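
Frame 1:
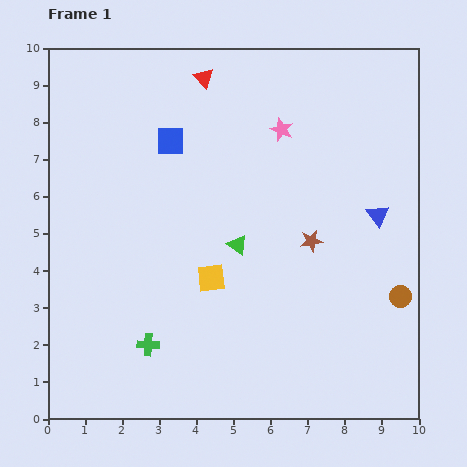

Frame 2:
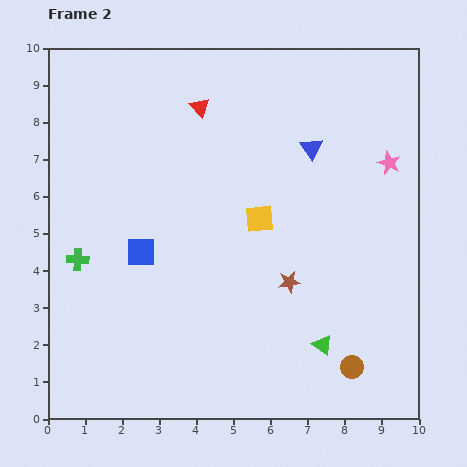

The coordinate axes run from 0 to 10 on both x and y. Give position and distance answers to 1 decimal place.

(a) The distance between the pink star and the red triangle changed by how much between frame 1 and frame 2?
+2.8

Distance in frame 1: 2.5. Distance in frame 2: 5.3.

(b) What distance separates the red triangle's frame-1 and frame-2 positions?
0.8

The red triangle moved from (4.2, 9.2) to (4.1, 8.4), a distance of √(0.1² + 0.8²) ≈ 0.8.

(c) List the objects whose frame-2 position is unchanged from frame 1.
none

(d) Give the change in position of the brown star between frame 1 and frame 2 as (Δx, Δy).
(-0.6, -1.1)

The brown star was at (7.1, 4.8) in frame 1 and (6.5, 3.7) in frame 2.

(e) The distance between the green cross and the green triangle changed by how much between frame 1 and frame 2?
+3.4

Distance in frame 1: 3.6. Distance in frame 2: 7.0.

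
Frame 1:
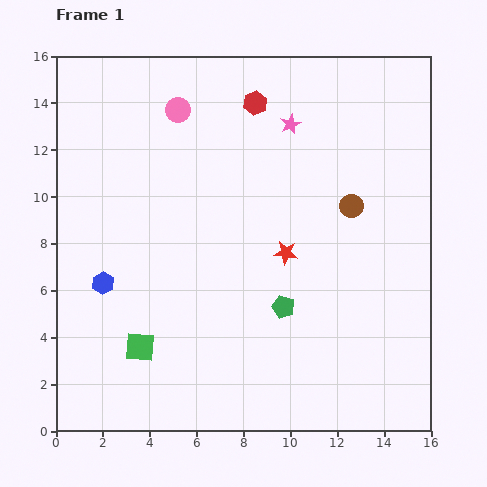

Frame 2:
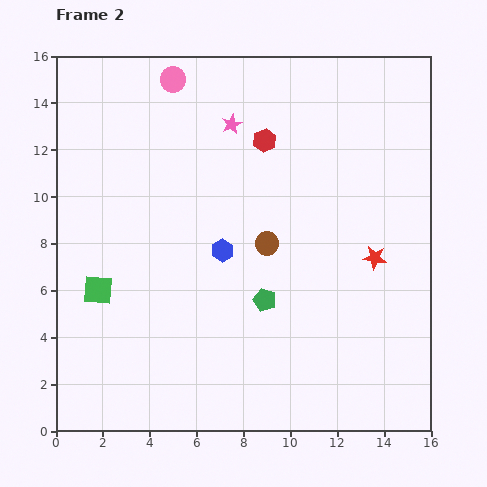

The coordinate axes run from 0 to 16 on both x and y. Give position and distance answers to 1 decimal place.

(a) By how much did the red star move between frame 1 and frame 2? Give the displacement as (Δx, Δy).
(3.8, -0.2)

The red star was at (9.8, 7.6) in frame 1 and (13.6, 7.4) in frame 2.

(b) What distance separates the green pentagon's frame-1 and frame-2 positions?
0.9

The green pentagon moved from (9.7, 5.3) to (8.9, 5.6), a distance of √(0.8² + 0.3²) ≈ 0.9.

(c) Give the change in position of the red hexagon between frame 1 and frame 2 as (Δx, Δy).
(0.4, -1.6)

The red hexagon was at (8.5, 14.0) in frame 1 and (8.9, 12.4) in frame 2.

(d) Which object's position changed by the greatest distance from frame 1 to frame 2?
the blue hexagon

(moved 5.3; next 3.9)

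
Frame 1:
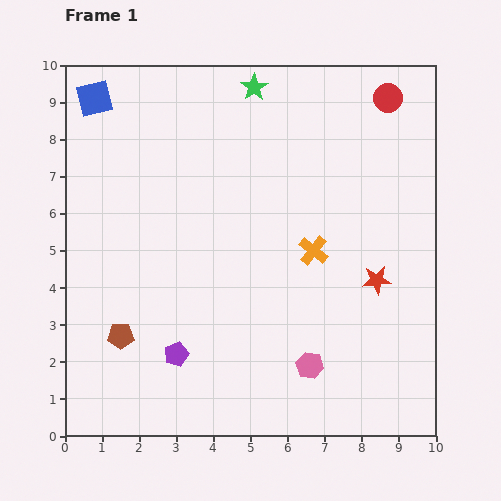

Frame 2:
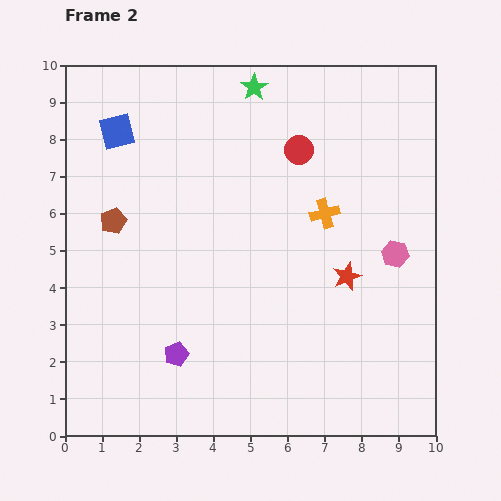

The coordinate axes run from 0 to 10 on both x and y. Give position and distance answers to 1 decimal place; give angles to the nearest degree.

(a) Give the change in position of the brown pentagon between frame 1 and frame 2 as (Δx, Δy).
(-0.2, 3.1)

The brown pentagon was at (1.5, 2.7) in frame 1 and (1.3, 5.8) in frame 2.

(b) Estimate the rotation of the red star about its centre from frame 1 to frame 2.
17° counter-clockwise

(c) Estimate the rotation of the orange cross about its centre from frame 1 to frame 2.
37° clockwise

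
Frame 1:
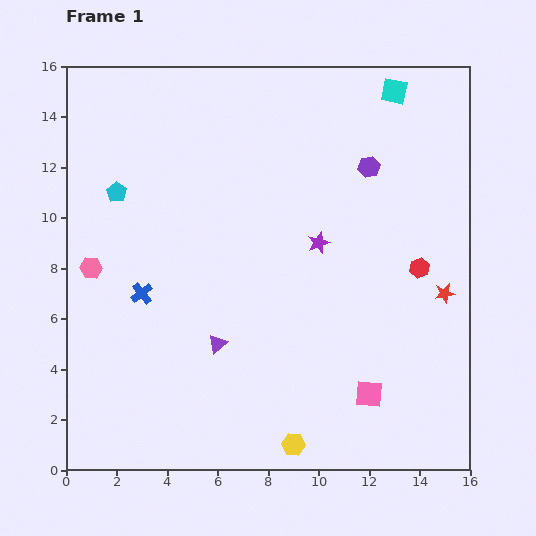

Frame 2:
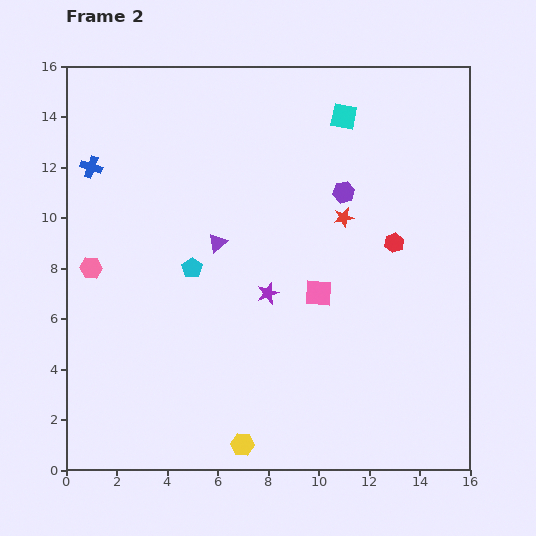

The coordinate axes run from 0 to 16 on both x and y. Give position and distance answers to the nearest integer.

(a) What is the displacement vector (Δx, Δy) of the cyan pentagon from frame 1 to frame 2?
(3, -3)

The cyan pentagon was at (2, 11) in frame 1 and (5, 8) in frame 2.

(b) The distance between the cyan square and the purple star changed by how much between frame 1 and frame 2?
+1

Distance in frame 1: 7. Distance in frame 2: 8.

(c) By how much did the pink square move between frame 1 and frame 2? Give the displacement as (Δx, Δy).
(-2, 4)

The pink square was at (12, 3) in frame 1 and (10, 7) in frame 2.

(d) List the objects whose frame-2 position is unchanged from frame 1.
the pink hexagon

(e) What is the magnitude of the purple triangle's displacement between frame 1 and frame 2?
4

The purple triangle moved from (6, 5) to (6, 9), a distance of √(0² + 4²) ≈ 4.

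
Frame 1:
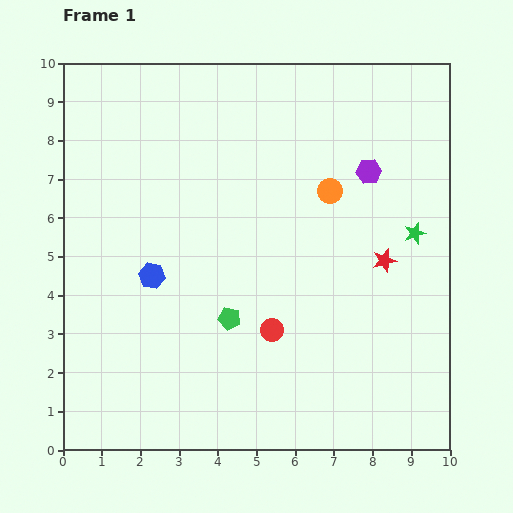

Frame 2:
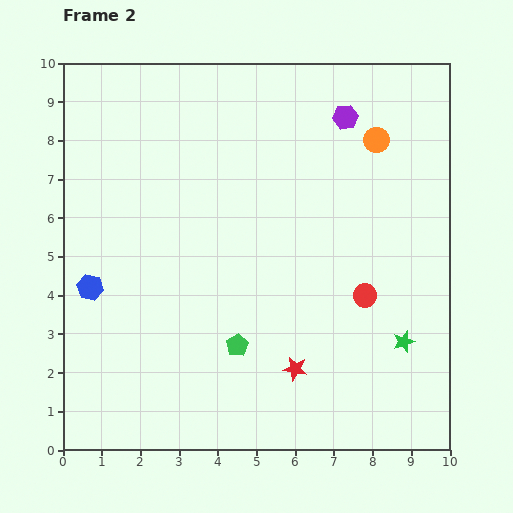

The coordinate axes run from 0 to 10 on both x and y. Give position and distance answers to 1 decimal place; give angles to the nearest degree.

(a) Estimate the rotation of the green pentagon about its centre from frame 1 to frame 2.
29° clockwise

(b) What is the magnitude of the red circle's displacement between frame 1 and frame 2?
2.6

The red circle moved from (5.4, 3.1) to (7.8, 4.0), a distance of √(2.4² + 0.9²) ≈ 2.6.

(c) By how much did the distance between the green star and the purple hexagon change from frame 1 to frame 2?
+4.0

Distance in frame 1: 2.0. Distance in frame 2: 6.0.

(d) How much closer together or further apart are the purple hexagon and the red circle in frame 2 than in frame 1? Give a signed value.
-0.2

Distance in frame 1: 4.8. Distance in frame 2: 4.6.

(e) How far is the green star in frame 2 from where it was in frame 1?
2.8

The green star moved from (9.1, 5.6) to (8.8, 2.8), a distance of √(0.3² + 2.8²) ≈ 2.8.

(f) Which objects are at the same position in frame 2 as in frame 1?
none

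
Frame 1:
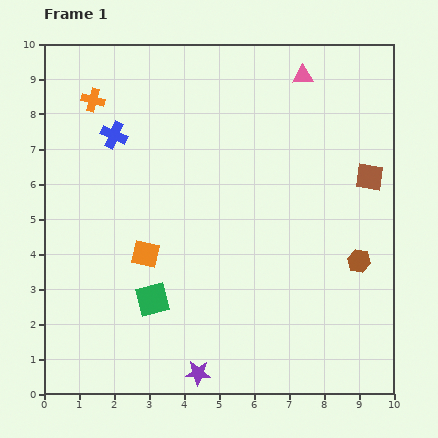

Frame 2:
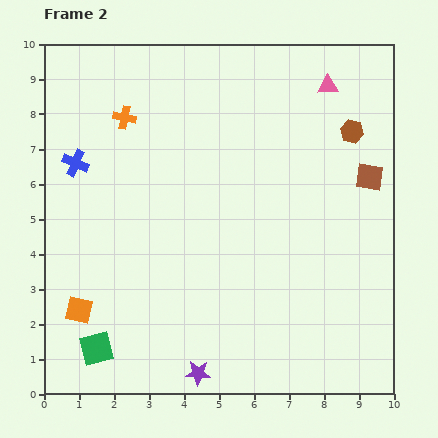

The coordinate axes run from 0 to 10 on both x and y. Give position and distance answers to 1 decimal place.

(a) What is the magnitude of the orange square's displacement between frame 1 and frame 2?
2.5

The orange square moved from (2.9, 4.0) to (1.0, 2.4), a distance of √(1.9² + 1.6²) ≈ 2.5.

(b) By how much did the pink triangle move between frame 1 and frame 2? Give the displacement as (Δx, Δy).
(0.7, -0.3)

The pink triangle was at (7.4, 9.1) in frame 1 and (8.1, 8.8) in frame 2.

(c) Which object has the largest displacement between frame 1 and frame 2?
the brown hexagon

(moved 3.7; next 2.5)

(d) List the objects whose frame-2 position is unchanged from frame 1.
the brown square, the purple star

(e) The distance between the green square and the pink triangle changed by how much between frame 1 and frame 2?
+2.3

Distance in frame 1: 7.7. Distance in frame 2: 10.0.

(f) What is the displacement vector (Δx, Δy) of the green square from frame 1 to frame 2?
(-1.6, -1.4)

The green square was at (3.1, 2.7) in frame 1 and (1.5, 1.3) in frame 2.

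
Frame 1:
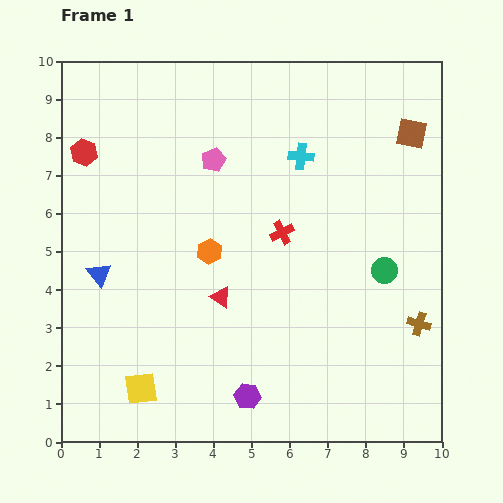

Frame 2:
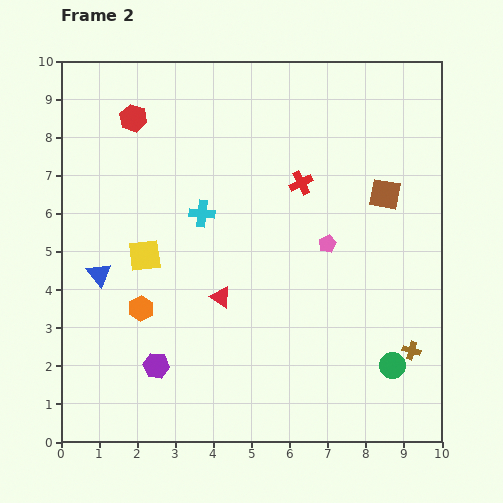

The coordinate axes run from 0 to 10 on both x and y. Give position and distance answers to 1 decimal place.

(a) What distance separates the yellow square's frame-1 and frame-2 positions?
3.5

The yellow square moved from (2.1, 1.4) to (2.2, 4.9), a distance of √(0.1² + 3.5²) ≈ 3.5.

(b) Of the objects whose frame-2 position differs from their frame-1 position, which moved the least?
the brown cross

(moved 0.7)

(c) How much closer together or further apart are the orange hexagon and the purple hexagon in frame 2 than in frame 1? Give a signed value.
-2.3

Distance in frame 1: 3.9. Distance in frame 2: 1.6.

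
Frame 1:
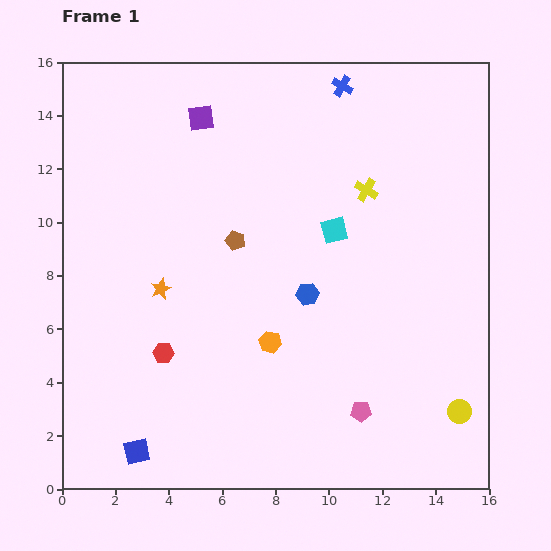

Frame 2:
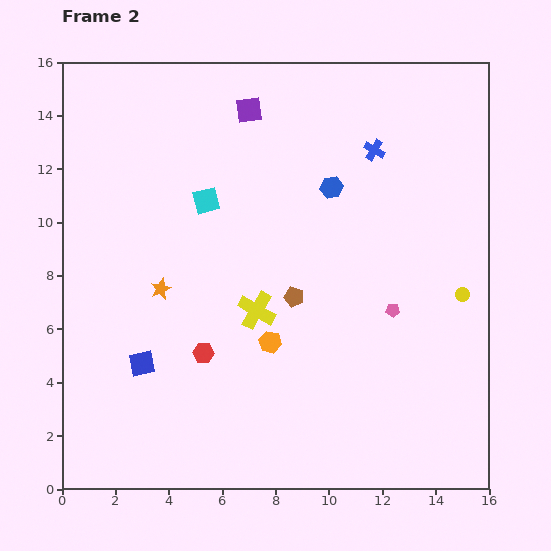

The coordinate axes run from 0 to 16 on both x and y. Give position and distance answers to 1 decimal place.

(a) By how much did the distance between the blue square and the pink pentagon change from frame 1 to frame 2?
+1.1

Distance in frame 1: 8.5. Distance in frame 2: 9.6.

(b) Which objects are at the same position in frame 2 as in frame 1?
the orange hexagon, the orange star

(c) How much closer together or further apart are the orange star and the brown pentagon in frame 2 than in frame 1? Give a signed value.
+1.7

Distance in frame 1: 3.3. Distance in frame 2: 5.0.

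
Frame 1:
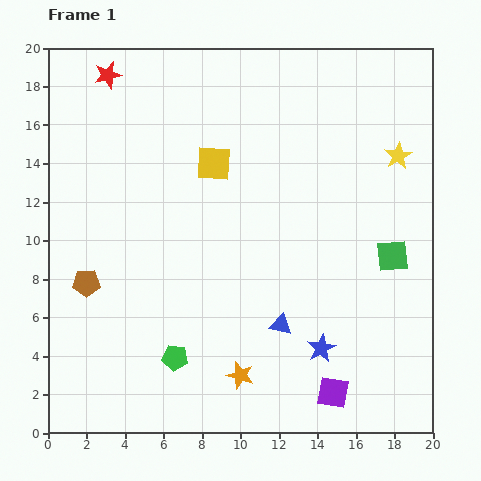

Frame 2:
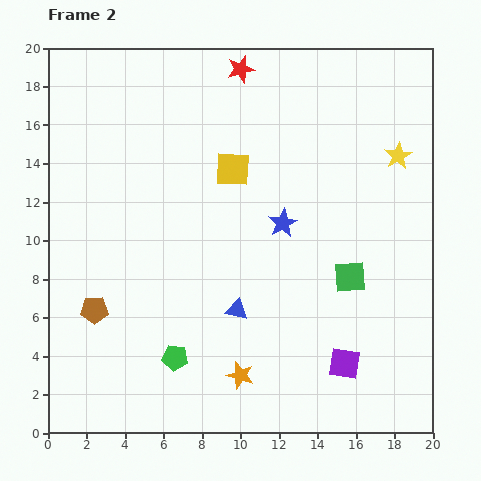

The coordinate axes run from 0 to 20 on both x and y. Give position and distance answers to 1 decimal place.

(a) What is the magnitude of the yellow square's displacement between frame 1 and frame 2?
1.0

The yellow square moved from (8.6, 14.0) to (9.6, 13.7), a distance of √(1.0² + 0.3²) ≈ 1.0.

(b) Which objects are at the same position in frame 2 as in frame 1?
the orange star, the yellow star, the green pentagon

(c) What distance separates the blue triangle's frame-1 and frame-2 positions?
2.4

The blue triangle moved from (12.1, 5.6) to (9.8, 6.4), a distance of √(2.3² + 0.8²) ≈ 2.4.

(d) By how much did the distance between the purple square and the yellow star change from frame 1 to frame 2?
-1.6

Distance in frame 1: 12.8. Distance in frame 2: 11.2.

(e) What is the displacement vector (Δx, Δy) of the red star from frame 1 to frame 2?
(6.9, 0.3)

The red star was at (3.1, 18.6) in frame 1 and (10.0, 18.9) in frame 2.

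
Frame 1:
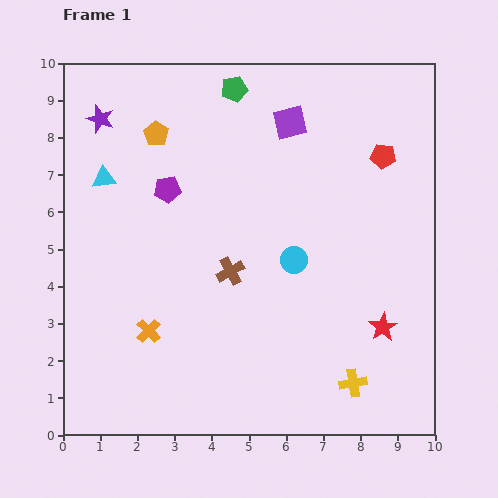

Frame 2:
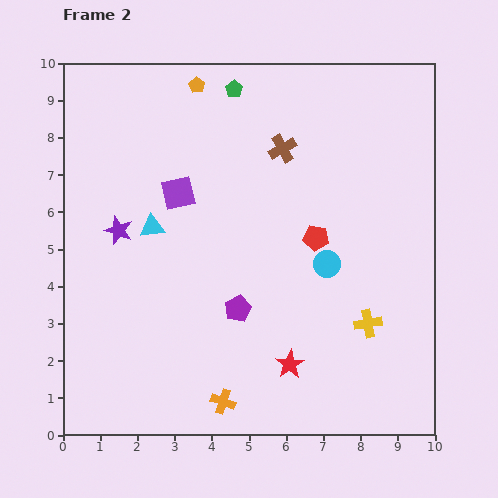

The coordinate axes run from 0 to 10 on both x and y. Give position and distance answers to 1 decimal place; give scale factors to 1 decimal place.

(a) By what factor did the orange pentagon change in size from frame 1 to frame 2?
0.6×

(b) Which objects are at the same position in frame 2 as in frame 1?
the green pentagon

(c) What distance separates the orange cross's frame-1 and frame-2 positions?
2.8

The orange cross moved from (2.3, 2.8) to (4.3, 0.9), a distance of √(2.0² + 1.9²) ≈ 2.8.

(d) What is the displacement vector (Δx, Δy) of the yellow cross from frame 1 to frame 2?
(0.4, 1.6)

The yellow cross was at (7.8, 1.4) in frame 1 and (8.2, 3.0) in frame 2.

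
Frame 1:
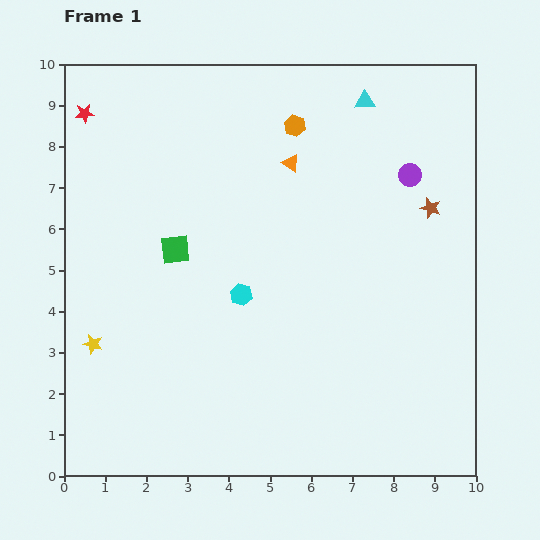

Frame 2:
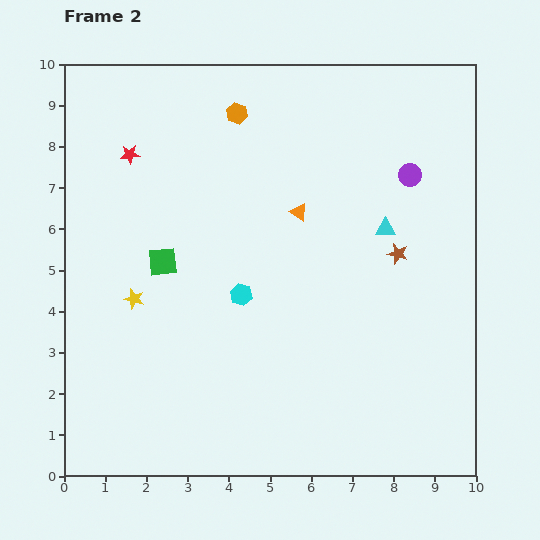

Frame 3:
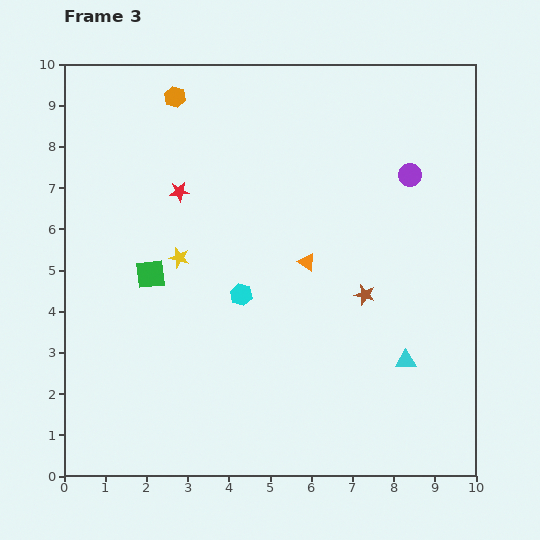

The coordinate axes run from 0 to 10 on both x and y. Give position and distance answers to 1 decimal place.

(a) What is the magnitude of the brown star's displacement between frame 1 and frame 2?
1.4

The brown star moved from (8.9, 6.5) to (8.1, 5.4), a distance of √(0.8² + 1.1²) ≈ 1.4.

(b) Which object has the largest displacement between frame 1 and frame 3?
the cyan triangle

(moved 6.4; next 3.0)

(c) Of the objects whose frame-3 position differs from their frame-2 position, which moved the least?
the green square

(moved 0.4)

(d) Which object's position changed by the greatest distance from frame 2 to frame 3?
the cyan triangle

(moved 3.2; next 1.6)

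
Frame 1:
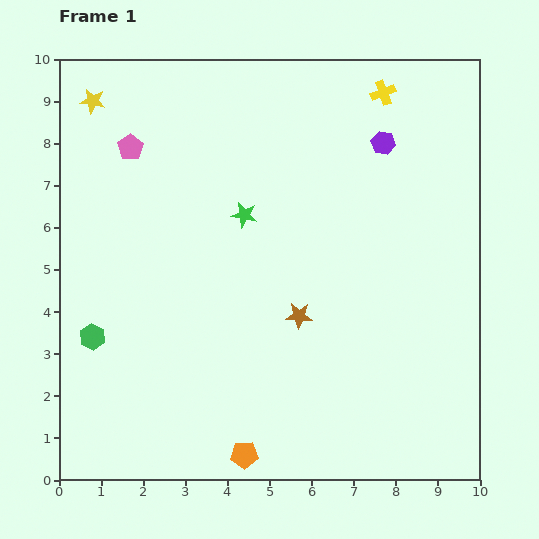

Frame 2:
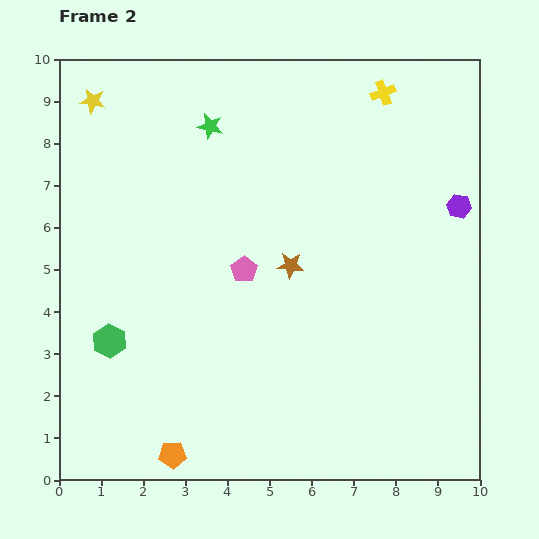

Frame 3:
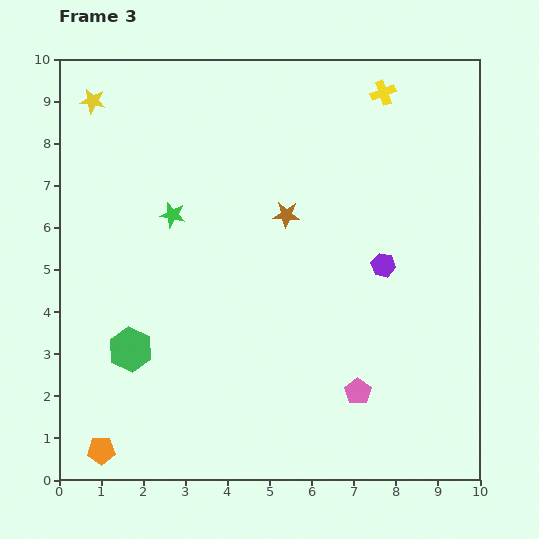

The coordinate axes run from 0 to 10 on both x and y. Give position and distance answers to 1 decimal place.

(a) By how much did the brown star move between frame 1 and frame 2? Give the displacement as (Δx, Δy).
(-0.2, 1.2)

The brown star was at (5.7, 3.9) in frame 1 and (5.5, 5.1) in frame 2.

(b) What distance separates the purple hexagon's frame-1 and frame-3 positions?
2.9

The purple hexagon moved from (7.7, 8.0) to (7.7, 5.1), a distance of √(0.0² + 2.9²) ≈ 2.9.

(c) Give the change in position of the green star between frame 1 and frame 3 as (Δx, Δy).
(-1.7, 0.0)

The green star was at (4.4, 6.3) in frame 1 and (2.7, 6.3) in frame 3.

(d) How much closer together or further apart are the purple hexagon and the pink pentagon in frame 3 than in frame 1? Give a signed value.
-2.9

Distance in frame 1: 6.0. Distance in frame 3: 3.1.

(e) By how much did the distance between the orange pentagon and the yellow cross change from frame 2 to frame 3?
+0.9

Distance in frame 2: 9.9. Distance in frame 3: 10.8.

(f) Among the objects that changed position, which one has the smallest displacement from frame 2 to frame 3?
the green hexagon

(moved 0.5)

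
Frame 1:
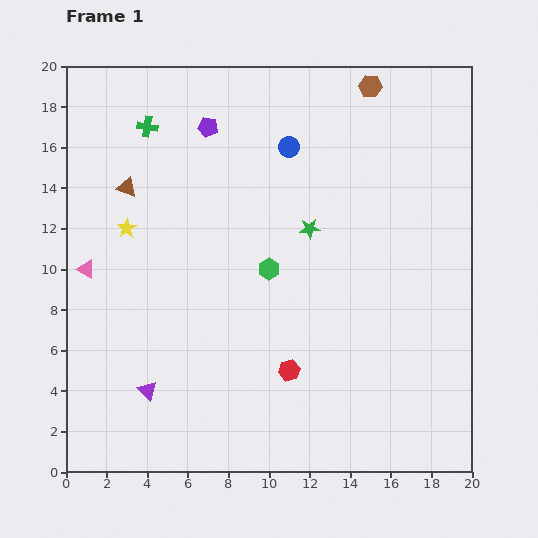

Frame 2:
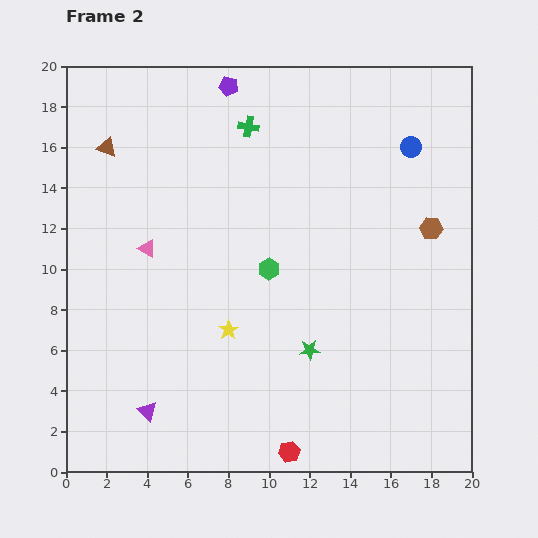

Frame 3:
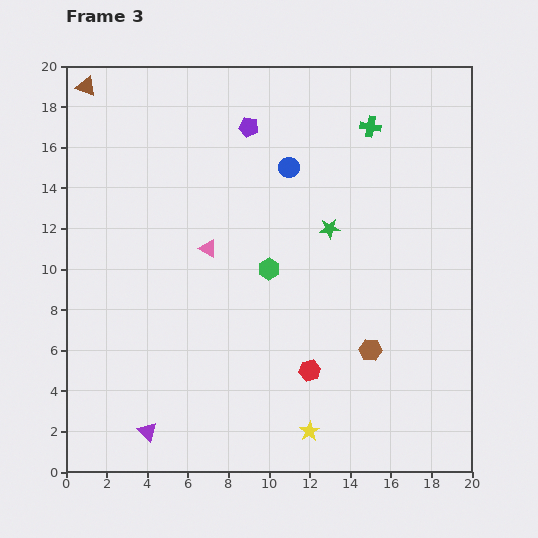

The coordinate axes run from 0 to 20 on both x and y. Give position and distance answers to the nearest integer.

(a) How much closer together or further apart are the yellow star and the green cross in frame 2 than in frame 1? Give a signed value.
+5

Distance in frame 1: 5. Distance in frame 2: 10.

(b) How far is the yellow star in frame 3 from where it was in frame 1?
13

The yellow star moved from (3, 12) to (12, 2), a distance of √(9² + 10²) ≈ 13.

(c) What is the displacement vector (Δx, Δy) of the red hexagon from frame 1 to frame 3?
(1, 0)

The red hexagon was at (11, 5) in frame 1 and (12, 5) in frame 3.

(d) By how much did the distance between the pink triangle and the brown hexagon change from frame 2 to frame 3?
-5

Distance in frame 2: 14. Distance in frame 3: 9.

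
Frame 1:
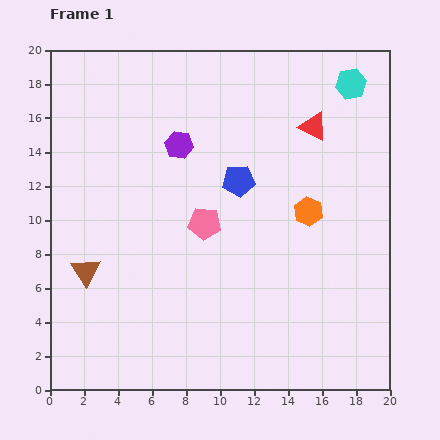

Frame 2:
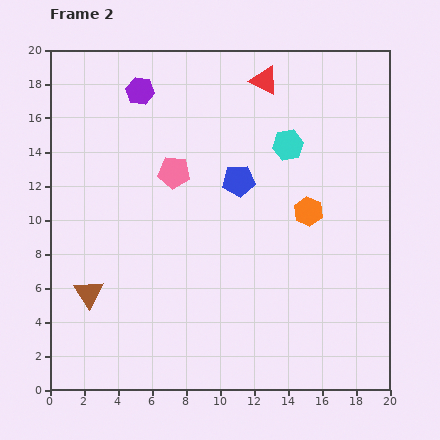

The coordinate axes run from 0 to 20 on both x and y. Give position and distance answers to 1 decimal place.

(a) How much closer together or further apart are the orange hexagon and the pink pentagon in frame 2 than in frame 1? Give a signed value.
+2.1

Distance in frame 1: 6.1. Distance in frame 2: 8.2.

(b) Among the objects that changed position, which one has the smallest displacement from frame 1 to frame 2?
the brown triangle

(moved 1.3)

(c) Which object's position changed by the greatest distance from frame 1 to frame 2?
the cyan hexagon

(moved 5.2; next 4.0)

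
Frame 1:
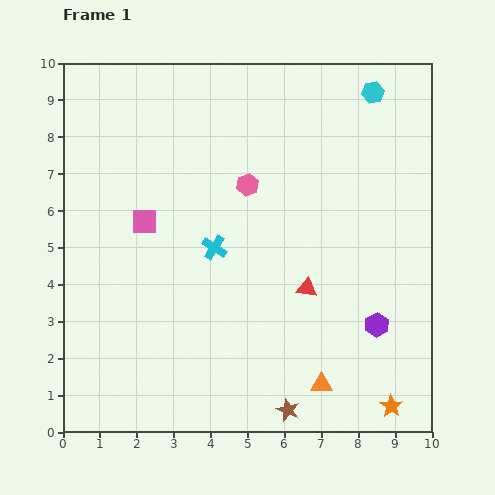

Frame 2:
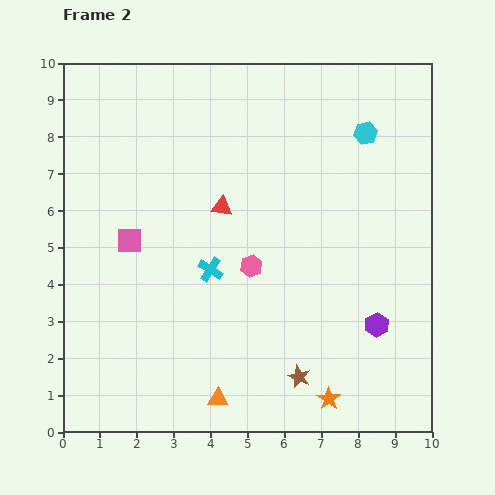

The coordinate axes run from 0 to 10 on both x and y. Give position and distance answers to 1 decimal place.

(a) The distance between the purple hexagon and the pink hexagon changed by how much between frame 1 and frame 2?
-1.4

Distance in frame 1: 5.2. Distance in frame 2: 3.8.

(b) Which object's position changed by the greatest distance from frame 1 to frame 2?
the red triangle

(moved 3.2; next 2.8)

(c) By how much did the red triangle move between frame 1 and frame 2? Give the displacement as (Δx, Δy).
(-2.3, 2.2)

The red triangle was at (6.6, 3.9) in frame 1 and (4.3, 6.1) in frame 2.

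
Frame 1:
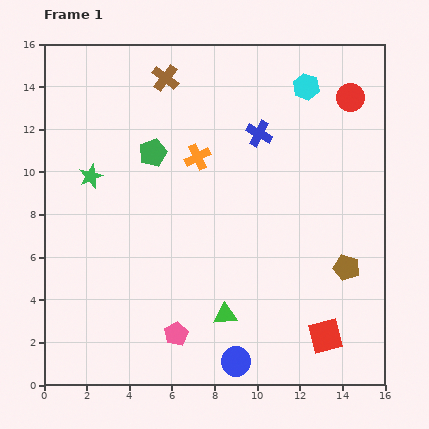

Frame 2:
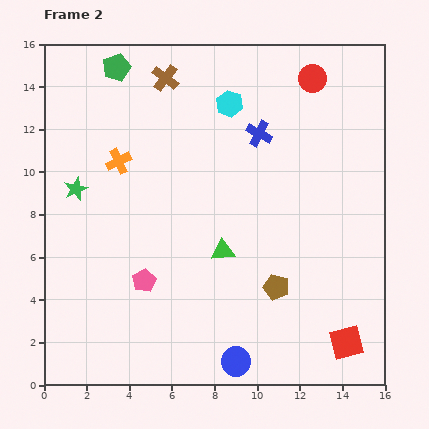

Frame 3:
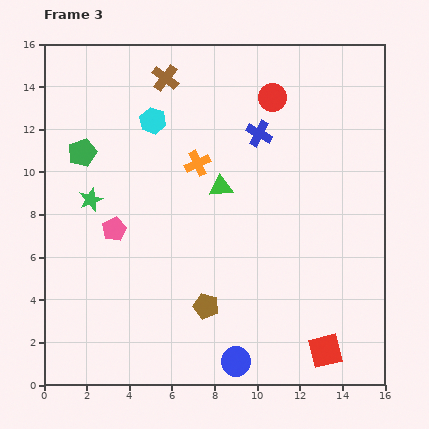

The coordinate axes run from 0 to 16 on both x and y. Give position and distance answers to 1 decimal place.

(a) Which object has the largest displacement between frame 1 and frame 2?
the green pentagon

(moved 4.3; next 3.7)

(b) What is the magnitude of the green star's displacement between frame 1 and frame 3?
1.1

The green star moved from (2.2, 9.8) to (2.2, 8.7), a distance of √(0.0² + 1.1²) ≈ 1.1.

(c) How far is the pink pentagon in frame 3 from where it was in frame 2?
2.8

The pink pentagon moved from (4.7, 4.9) to (3.3, 7.3), a distance of √(1.4² + 2.4²) ≈ 2.8.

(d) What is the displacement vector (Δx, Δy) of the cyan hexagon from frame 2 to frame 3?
(-3.6, -0.8)

The cyan hexagon was at (8.7, 13.2) in frame 2 and (5.1, 12.4) in frame 3.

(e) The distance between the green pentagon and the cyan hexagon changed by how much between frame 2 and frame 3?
-2.0

Distance in frame 2: 5.6. Distance in frame 3: 3.6.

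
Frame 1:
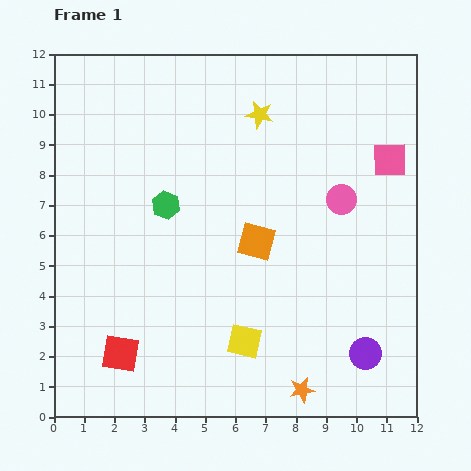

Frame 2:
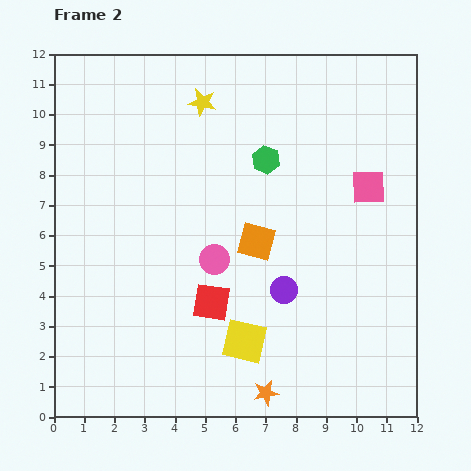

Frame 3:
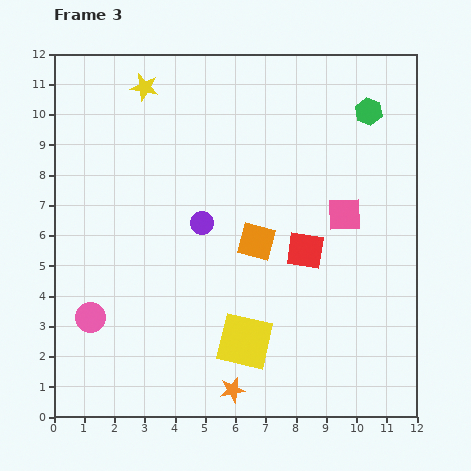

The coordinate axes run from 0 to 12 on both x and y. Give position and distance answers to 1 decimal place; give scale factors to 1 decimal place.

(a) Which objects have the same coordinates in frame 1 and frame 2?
the yellow square, the orange square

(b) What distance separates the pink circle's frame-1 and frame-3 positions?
9.2

The pink circle moved from (9.5, 7.2) to (1.2, 3.3), a distance of √(8.3² + 3.9²) ≈ 9.2.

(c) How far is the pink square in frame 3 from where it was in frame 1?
2.3

The pink square moved from (11.1, 8.5) to (9.6, 6.7), a distance of √(1.5² + 1.8²) ≈ 2.3.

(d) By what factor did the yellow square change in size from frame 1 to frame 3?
1.6×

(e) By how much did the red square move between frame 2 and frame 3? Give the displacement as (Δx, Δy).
(3.1, 1.7)

The red square was at (5.2, 3.8) in frame 2 and (8.3, 5.5) in frame 3.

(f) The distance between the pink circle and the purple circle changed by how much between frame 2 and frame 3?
+2.3

Distance in frame 2: 2.5. Distance in frame 3: 4.8.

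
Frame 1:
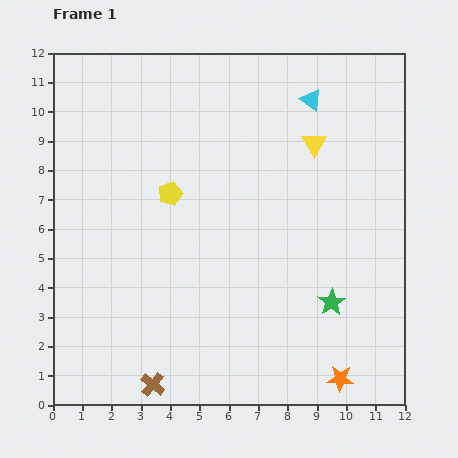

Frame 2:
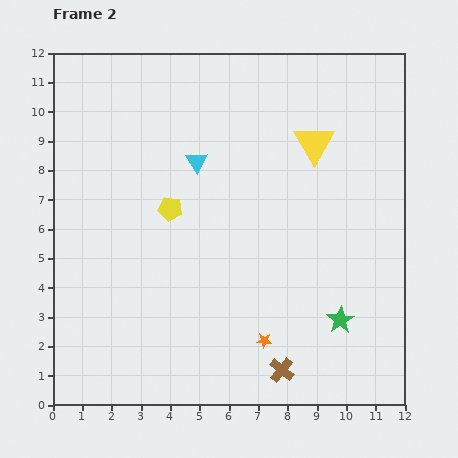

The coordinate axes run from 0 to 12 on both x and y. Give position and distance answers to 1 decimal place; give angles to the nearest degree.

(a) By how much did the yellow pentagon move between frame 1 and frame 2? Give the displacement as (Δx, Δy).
(0.0, -0.5)

The yellow pentagon was at (4.0, 7.2) in frame 1 and (4.0, 6.7) in frame 2.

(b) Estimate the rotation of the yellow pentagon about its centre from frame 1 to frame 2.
29° clockwise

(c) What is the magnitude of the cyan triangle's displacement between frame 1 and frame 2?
4.4

The cyan triangle moved from (8.8, 10.4) to (4.9, 8.3), a distance of √(3.9² + 2.1²) ≈ 4.4.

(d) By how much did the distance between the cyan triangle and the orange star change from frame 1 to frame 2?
-3.1

Distance in frame 1: 9.6. Distance in frame 2: 6.5.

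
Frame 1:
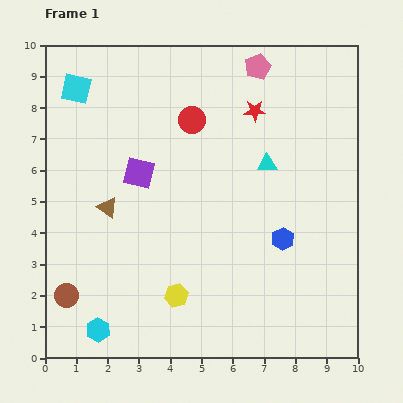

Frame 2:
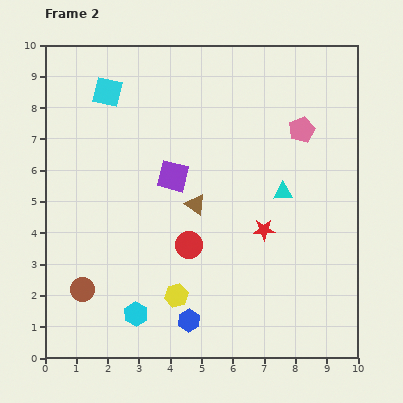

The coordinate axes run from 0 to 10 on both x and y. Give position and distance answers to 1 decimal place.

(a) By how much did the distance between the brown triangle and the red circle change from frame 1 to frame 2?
-2.6

Distance in frame 1: 3.9. Distance in frame 2: 1.3.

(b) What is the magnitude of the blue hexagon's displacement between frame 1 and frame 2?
4.0

The blue hexagon moved from (7.6, 3.8) to (4.6, 1.2), a distance of √(3.0² + 2.6²) ≈ 4.0.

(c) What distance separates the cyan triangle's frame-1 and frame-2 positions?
1.0

The cyan triangle moved from (7.1, 6.2) to (7.6, 5.3), a distance of √(0.5² + 0.9²) ≈ 1.0.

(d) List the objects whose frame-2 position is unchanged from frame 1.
the yellow hexagon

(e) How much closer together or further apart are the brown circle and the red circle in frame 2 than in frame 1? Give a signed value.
-3.2

Distance in frame 1: 6.9. Distance in frame 2: 3.7.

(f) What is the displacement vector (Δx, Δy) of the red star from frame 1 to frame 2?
(0.3, -3.8)

The red star was at (6.7, 7.9) in frame 1 and (7.0, 4.1) in frame 2.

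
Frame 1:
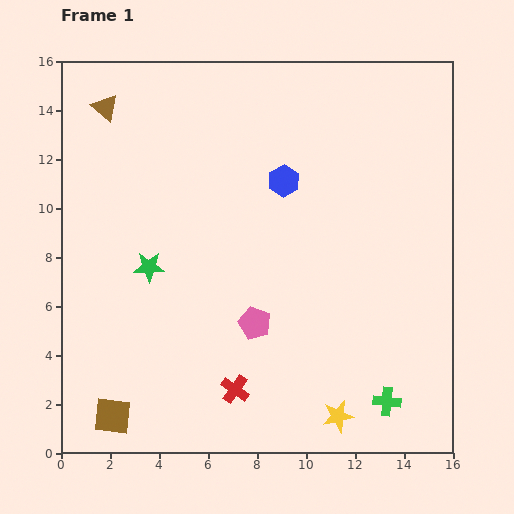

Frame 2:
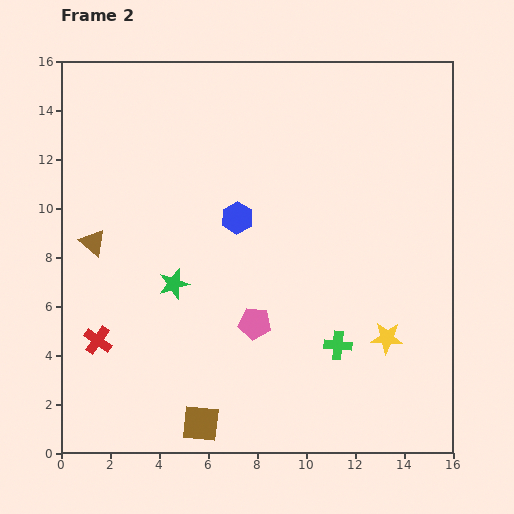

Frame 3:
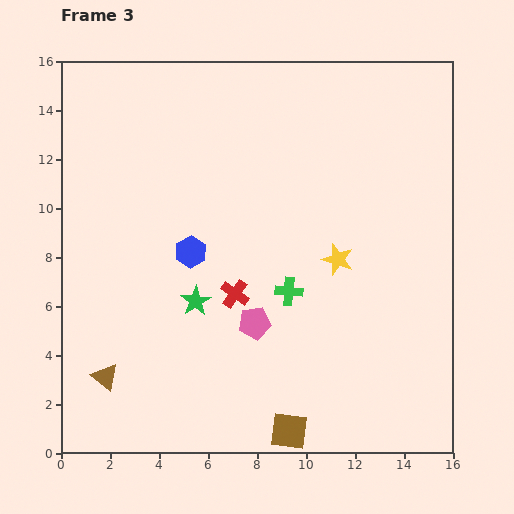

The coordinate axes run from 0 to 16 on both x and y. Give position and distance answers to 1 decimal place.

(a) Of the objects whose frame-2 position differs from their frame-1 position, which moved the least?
the green star

(moved 1.2)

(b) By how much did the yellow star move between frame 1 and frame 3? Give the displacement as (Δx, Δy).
(0.0, 6.4)

The yellow star was at (11.3, 1.5) in frame 1 and (11.3, 7.9) in frame 3.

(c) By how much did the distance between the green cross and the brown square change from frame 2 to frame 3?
-0.7

Distance in frame 2: 6.4. Distance in frame 3: 5.7.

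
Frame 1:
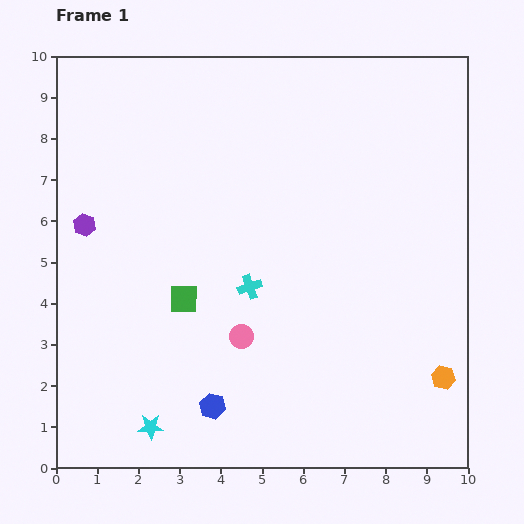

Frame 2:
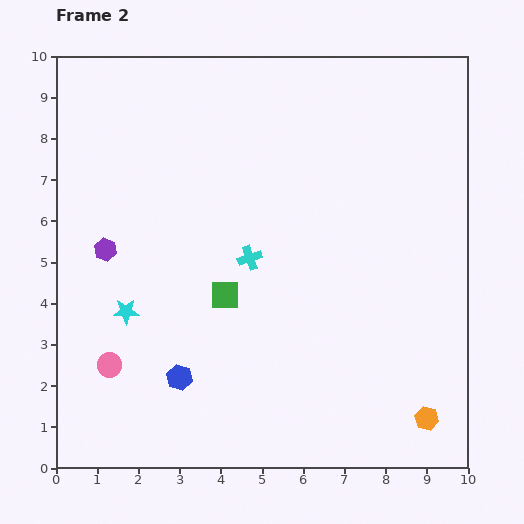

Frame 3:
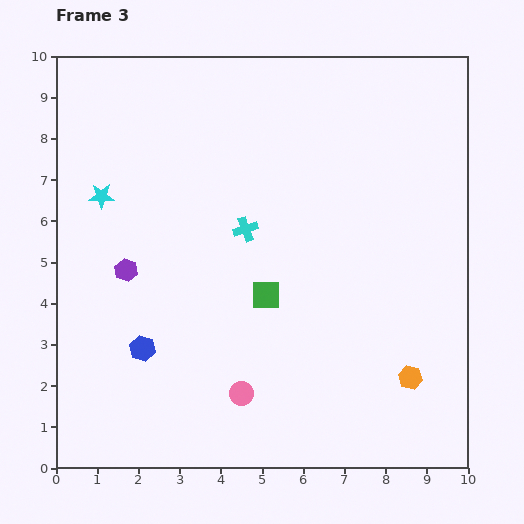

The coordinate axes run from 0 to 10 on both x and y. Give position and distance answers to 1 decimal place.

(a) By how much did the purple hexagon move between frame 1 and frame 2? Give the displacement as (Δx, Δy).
(0.5, -0.6)

The purple hexagon was at (0.7, 5.9) in frame 1 and (1.2, 5.3) in frame 2.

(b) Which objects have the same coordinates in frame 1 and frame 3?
none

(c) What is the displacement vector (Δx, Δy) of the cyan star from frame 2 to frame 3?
(-0.6, 2.8)

The cyan star was at (1.7, 3.8) in frame 2 and (1.1, 6.6) in frame 3.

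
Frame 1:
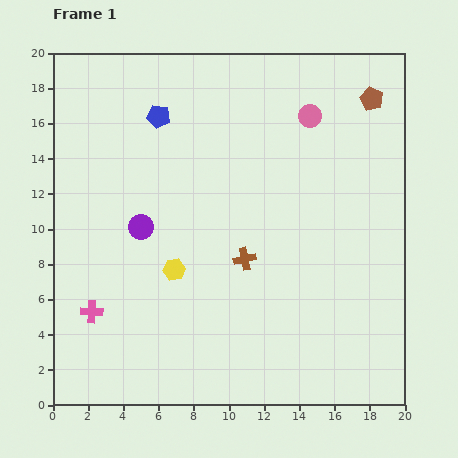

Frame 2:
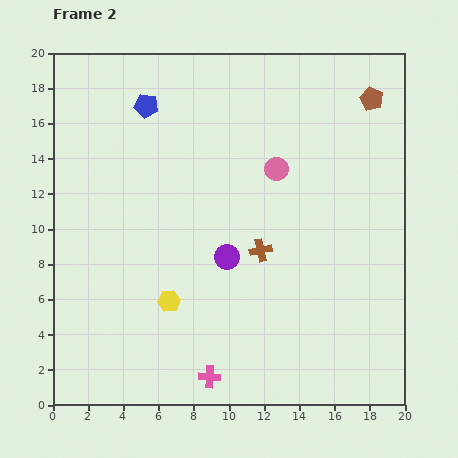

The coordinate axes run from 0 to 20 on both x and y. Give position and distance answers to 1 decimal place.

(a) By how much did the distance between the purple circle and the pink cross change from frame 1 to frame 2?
+1.3

Distance in frame 1: 5.6. Distance in frame 2: 6.9.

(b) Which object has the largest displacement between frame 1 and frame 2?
the pink cross

(moved 7.7; next 5.2)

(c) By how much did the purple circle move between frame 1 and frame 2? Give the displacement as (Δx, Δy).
(4.9, -1.7)

The purple circle was at (5.0, 10.1) in frame 1 and (9.9, 8.4) in frame 2.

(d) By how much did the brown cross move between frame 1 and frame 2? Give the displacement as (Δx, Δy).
(0.9, 0.5)

The brown cross was at (10.9, 8.3) in frame 1 and (11.8, 8.8) in frame 2.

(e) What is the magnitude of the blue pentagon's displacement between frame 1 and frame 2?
0.9

The blue pentagon moved from (6.0, 16.4) to (5.3, 17.0), a distance of √(0.7² + 0.6²) ≈ 0.9.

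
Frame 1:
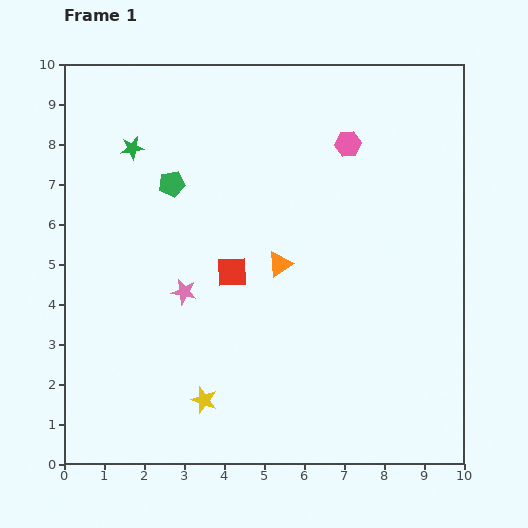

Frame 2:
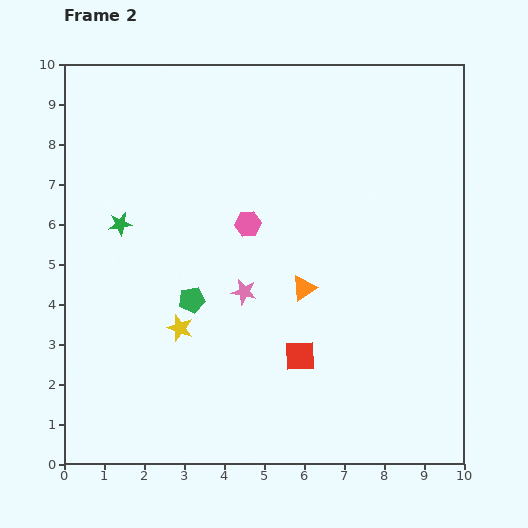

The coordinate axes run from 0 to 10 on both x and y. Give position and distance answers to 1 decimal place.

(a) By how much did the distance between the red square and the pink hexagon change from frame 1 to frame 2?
-0.8

Distance in frame 1: 4.3. Distance in frame 2: 3.5.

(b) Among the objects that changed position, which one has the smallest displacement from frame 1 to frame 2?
the orange triangle

(moved 0.8)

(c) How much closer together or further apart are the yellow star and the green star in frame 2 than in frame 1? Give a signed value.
-3.6

Distance in frame 1: 6.6. Distance in frame 2: 3.0.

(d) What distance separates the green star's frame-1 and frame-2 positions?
1.9

The green star moved from (1.7, 7.9) to (1.4, 6.0), a distance of √(0.3² + 1.9²) ≈ 1.9.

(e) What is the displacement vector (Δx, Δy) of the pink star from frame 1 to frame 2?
(1.5, 0.0)

The pink star was at (3.0, 4.3) in frame 1 and (4.5, 4.3) in frame 2.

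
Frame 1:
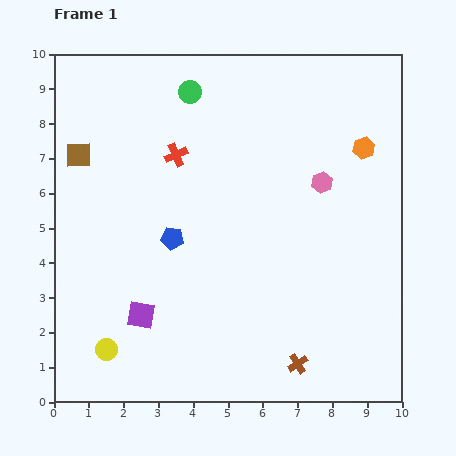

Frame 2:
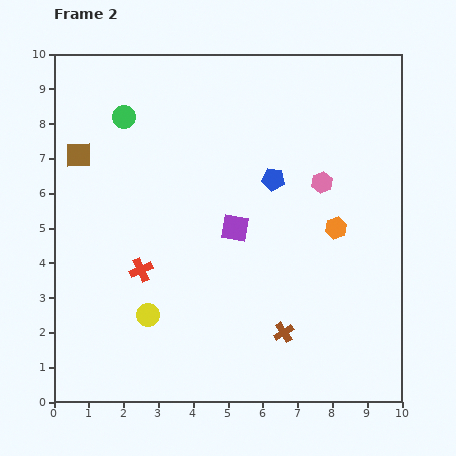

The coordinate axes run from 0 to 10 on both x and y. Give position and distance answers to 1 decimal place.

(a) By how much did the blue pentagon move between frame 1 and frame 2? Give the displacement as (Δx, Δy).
(2.9, 1.7)

The blue pentagon was at (3.4, 4.7) in frame 1 and (6.3, 6.4) in frame 2.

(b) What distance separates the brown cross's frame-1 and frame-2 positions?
1.0

The brown cross moved from (7.0, 1.1) to (6.6, 2.0), a distance of √(0.4² + 0.9²) ≈ 1.0.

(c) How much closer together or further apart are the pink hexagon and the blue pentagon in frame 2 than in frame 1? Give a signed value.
-3.2

Distance in frame 1: 4.6. Distance in frame 2: 1.4.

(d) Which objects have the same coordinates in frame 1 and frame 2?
the brown square, the pink hexagon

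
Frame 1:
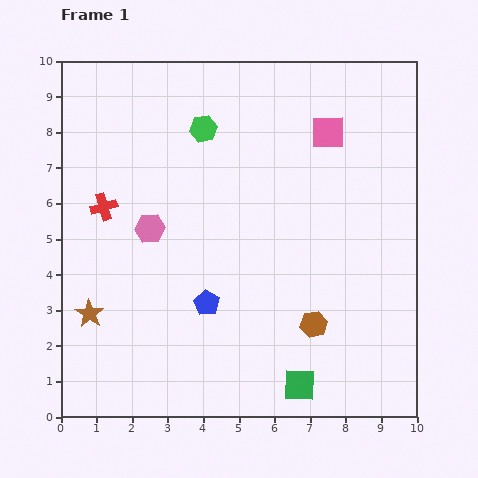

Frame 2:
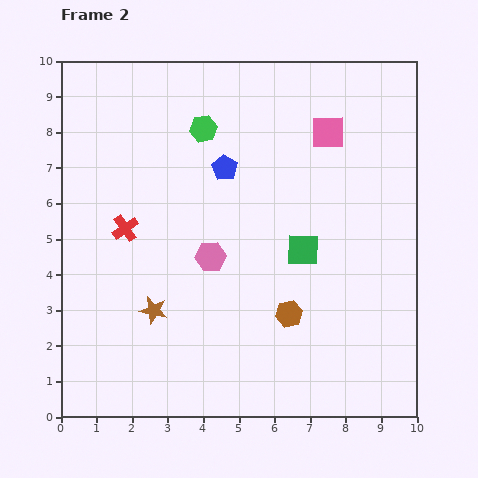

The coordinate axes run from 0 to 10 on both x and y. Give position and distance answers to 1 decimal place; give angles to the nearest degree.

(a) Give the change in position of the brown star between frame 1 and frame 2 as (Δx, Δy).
(1.8, 0.1)

The brown star was at (0.8, 2.9) in frame 1 and (2.6, 3.0) in frame 2.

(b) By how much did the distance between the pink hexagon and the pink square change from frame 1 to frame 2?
-0.9

Distance in frame 1: 5.7. Distance in frame 2: 4.8.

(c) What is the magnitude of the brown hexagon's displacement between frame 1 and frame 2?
0.8

The brown hexagon moved from (7.1, 2.6) to (6.4, 2.9), a distance of √(0.7² + 0.3²) ≈ 0.8.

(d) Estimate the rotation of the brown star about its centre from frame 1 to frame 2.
21° counter-clockwise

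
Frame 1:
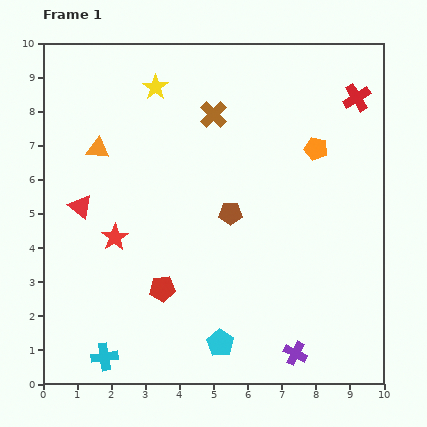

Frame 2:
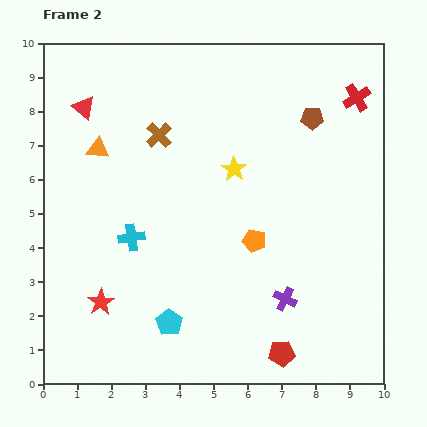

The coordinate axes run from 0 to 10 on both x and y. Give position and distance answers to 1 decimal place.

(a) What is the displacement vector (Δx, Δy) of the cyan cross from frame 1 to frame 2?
(0.8, 3.5)

The cyan cross was at (1.8, 0.8) in frame 1 and (2.6, 4.3) in frame 2.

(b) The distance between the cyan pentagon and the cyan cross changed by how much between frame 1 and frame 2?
-0.7

Distance in frame 1: 3.4. Distance in frame 2: 2.7.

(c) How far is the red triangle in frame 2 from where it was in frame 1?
2.9

The red triangle moved from (1.1, 5.2) to (1.2, 8.1), a distance of √(0.1² + 2.9²) ≈ 2.9.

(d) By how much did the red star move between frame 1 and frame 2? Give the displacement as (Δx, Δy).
(-0.4, -1.9)

The red star was at (2.1, 4.3) in frame 1 and (1.7, 2.4) in frame 2.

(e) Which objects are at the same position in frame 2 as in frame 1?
the orange triangle, the red cross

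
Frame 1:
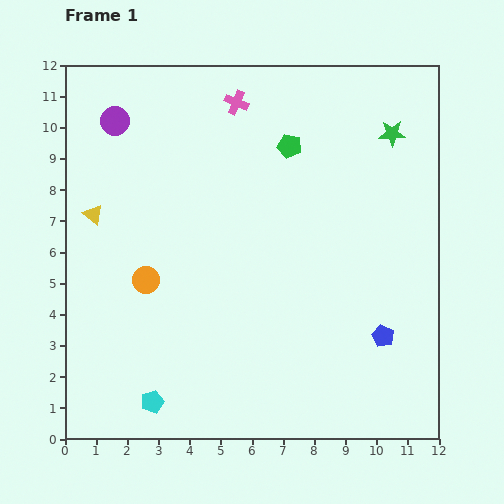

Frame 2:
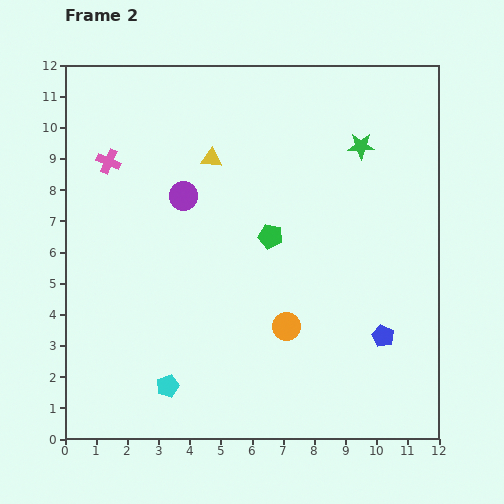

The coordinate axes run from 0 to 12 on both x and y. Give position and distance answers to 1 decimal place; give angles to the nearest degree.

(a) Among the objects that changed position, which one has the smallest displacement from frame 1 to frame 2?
the cyan pentagon

(moved 0.7)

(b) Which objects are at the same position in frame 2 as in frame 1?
the blue pentagon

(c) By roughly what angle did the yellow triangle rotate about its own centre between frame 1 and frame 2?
35° counter-clockwise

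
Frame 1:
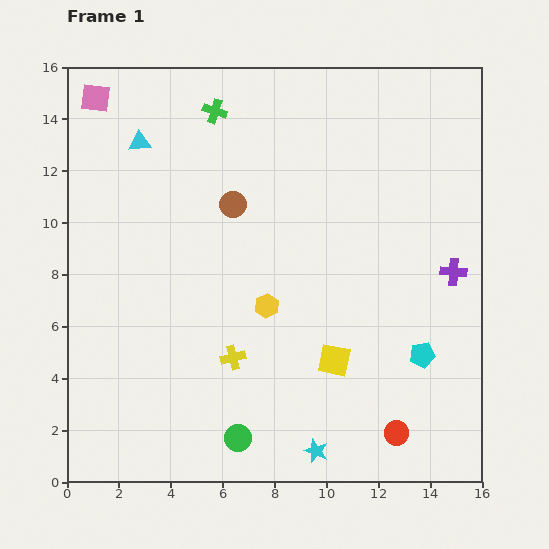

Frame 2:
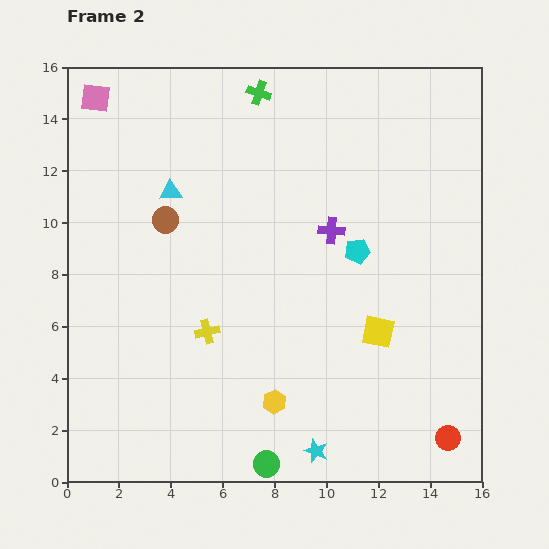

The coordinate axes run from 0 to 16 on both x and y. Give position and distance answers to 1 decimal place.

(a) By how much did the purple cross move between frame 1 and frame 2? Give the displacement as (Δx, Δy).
(-4.7, 1.6)

The purple cross was at (14.9, 8.1) in frame 1 and (10.2, 9.7) in frame 2.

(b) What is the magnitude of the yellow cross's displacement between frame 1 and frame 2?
1.4

The yellow cross moved from (6.4, 4.8) to (5.4, 5.8), a distance of √(1.0² + 1.0²) ≈ 1.4.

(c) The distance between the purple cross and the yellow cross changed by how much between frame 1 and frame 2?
-2.9

Distance in frame 1: 9.1. Distance in frame 2: 6.2.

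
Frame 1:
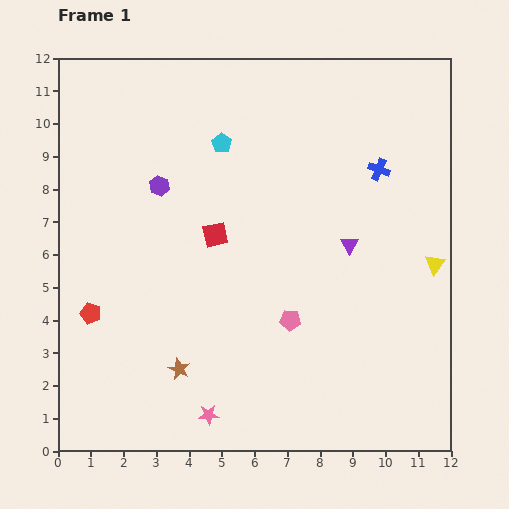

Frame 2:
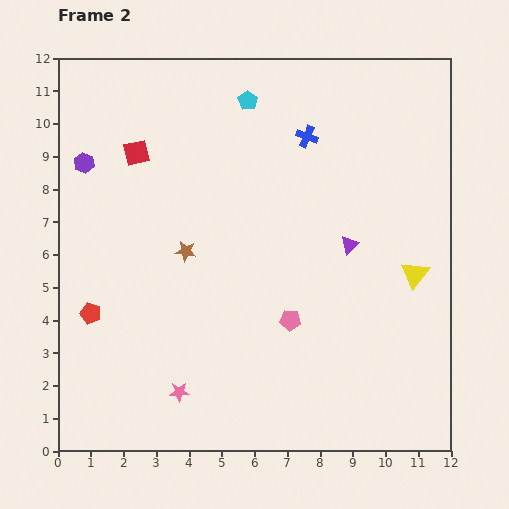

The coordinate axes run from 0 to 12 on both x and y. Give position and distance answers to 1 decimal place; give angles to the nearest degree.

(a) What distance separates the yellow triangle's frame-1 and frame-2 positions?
0.7

The yellow triangle moved from (11.5, 5.7) to (10.9, 5.4), a distance of √(0.6² + 0.3²) ≈ 0.7.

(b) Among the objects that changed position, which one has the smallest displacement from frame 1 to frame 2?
the yellow triangle

(moved 0.7)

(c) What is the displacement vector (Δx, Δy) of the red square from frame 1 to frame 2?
(-2.4, 2.5)

The red square was at (4.8, 6.6) in frame 1 and (2.4, 9.1) in frame 2.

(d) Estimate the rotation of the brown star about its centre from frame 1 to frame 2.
16° counter-clockwise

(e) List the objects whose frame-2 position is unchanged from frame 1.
the purple triangle, the red pentagon, the pink pentagon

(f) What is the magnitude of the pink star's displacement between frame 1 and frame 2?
1.1

The pink star moved from (4.6, 1.1) to (3.7, 1.8), a distance of √(0.9² + 0.7²) ≈ 1.1.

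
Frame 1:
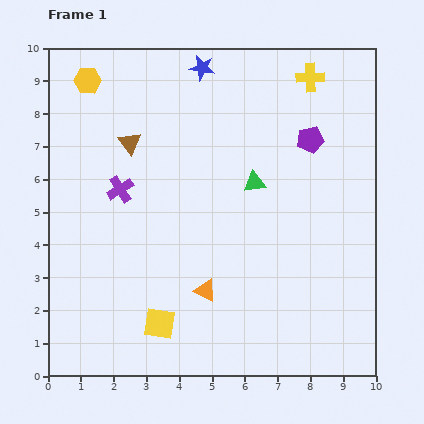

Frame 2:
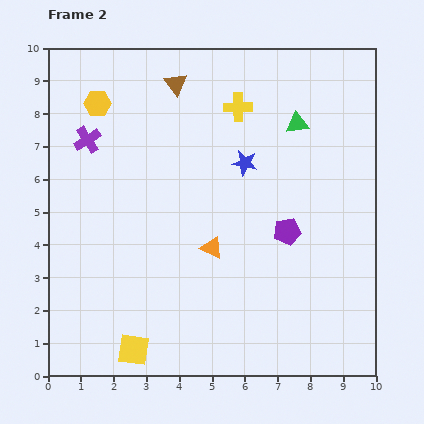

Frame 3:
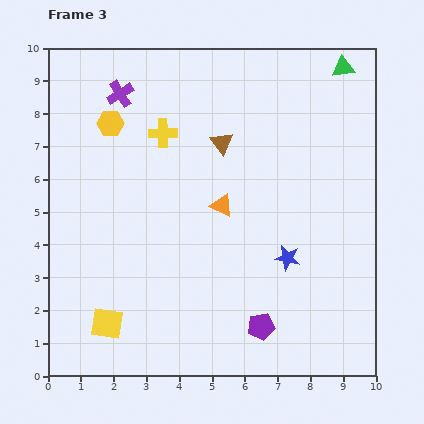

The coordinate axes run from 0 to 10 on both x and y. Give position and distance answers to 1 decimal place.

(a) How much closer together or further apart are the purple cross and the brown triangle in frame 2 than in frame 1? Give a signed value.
+1.8

Distance in frame 1: 1.4. Distance in frame 2: 3.2.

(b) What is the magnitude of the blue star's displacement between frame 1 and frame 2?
3.2

The blue star moved from (4.7, 9.4) to (6.0, 6.5), a distance of √(1.3² + 2.9²) ≈ 3.2.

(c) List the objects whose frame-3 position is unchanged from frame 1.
none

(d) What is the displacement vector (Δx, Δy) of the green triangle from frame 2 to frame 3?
(1.4, 1.7)

The green triangle was at (7.6, 7.7) in frame 2 and (9.0, 9.4) in frame 3.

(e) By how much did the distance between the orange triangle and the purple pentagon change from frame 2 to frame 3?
+1.5

Distance in frame 2: 2.4. Distance in frame 3: 3.9.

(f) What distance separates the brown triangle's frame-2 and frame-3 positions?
2.3

The brown triangle moved from (3.9, 8.9) to (5.3, 7.1), a distance of √(1.4² + 1.8²) ≈ 2.3.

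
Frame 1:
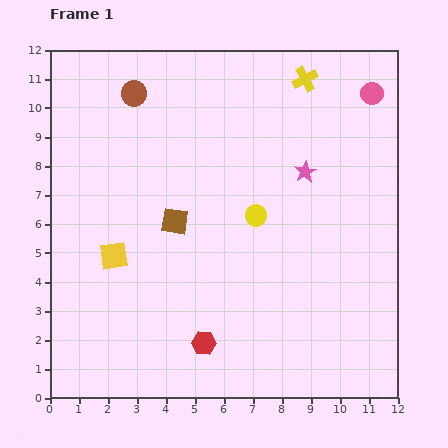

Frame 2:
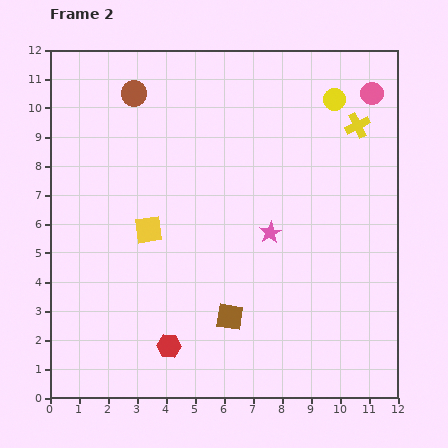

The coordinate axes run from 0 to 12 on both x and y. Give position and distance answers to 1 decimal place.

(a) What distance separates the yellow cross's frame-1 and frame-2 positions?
2.4

The yellow cross moved from (8.8, 11.0) to (10.6, 9.4), a distance of √(1.8² + 1.6²) ≈ 2.4.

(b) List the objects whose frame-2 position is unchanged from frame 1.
the brown circle, the pink circle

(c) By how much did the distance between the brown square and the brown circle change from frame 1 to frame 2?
+3.8

Distance in frame 1: 4.6. Distance in frame 2: 8.4.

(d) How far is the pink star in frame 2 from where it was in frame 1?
2.4

The pink star moved from (8.8, 7.8) to (7.6, 5.7), a distance of √(1.2² + 2.1²) ≈ 2.4.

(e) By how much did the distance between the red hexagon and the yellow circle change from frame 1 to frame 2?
+5.4

Distance in frame 1: 4.8. Distance in frame 2: 10.2.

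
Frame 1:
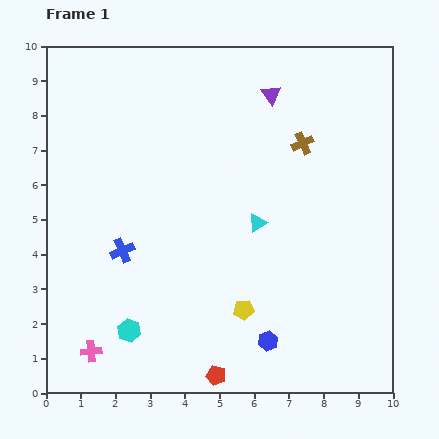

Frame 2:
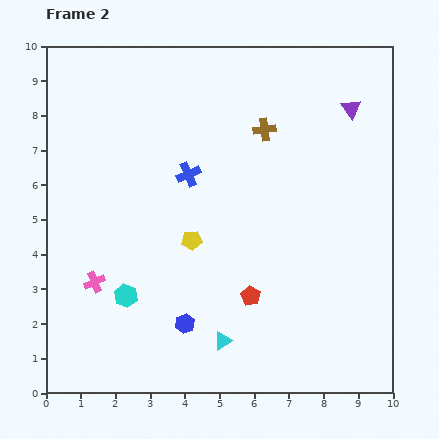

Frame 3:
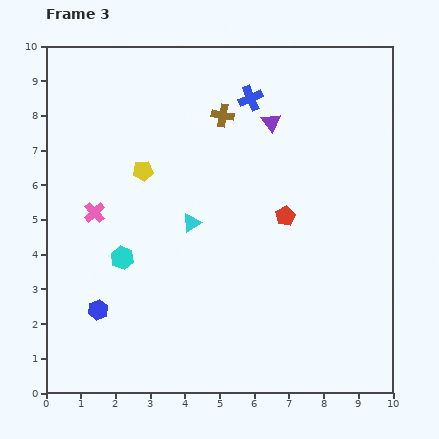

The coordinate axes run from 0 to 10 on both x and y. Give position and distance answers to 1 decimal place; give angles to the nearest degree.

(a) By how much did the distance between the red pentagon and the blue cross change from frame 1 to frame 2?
-0.6

Distance in frame 1: 4.5. Distance in frame 2: 3.9.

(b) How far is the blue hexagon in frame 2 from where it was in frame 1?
2.5

The blue hexagon moved from (6.4, 1.5) to (4.0, 2.0), a distance of √(2.4² + 0.5²) ≈ 2.5.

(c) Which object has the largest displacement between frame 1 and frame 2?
the cyan triangle

(moved 3.5; next 2.9)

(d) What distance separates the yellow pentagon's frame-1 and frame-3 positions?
4.9

The yellow pentagon moved from (5.7, 2.4) to (2.8, 6.4), a distance of √(2.9² + 4.0²) ≈ 4.9.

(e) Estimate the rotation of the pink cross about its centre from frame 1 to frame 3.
36° counter-clockwise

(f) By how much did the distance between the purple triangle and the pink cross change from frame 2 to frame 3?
-3.2

Distance in frame 2: 8.9. Distance in frame 3: 5.7.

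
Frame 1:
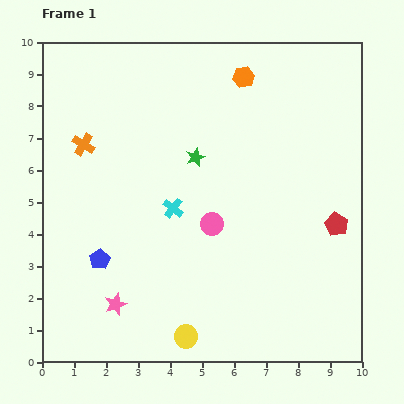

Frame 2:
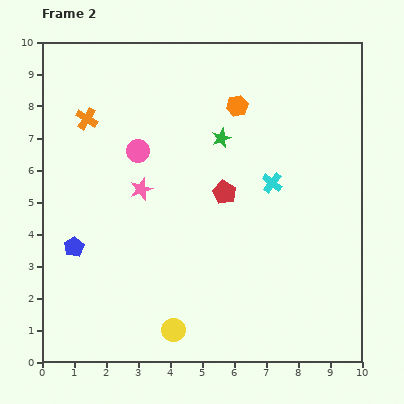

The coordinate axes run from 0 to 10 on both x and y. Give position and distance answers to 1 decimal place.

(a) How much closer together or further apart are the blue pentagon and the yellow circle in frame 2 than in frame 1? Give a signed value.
+0.4

Distance in frame 1: 3.6. Distance in frame 2: 4.0.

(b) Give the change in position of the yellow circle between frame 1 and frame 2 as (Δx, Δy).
(-0.4, 0.2)

The yellow circle was at (4.5, 0.8) in frame 1 and (4.1, 1.0) in frame 2.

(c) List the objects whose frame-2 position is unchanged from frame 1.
none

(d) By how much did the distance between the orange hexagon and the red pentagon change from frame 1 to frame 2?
-2.7

Distance in frame 1: 5.4. Distance in frame 2: 2.7.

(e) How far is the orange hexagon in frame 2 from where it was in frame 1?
0.9

The orange hexagon moved from (6.3, 8.9) to (6.1, 8.0), a distance of √(0.2² + 0.9²) ≈ 0.9.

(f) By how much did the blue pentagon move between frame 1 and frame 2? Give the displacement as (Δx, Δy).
(-0.8, 0.4)

The blue pentagon was at (1.8, 3.2) in frame 1 and (1.0, 3.6) in frame 2.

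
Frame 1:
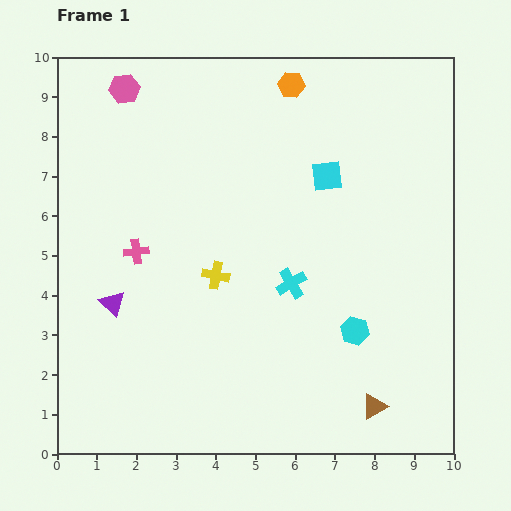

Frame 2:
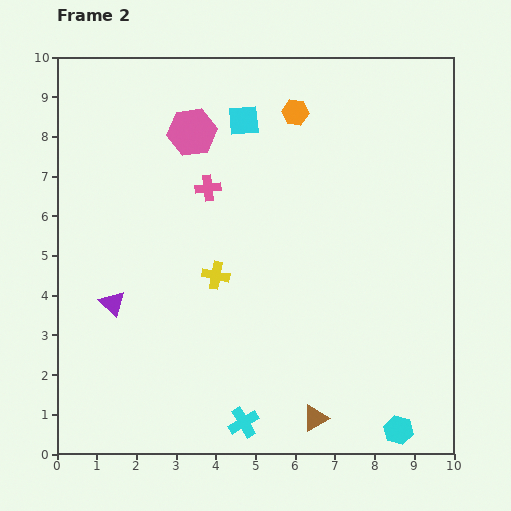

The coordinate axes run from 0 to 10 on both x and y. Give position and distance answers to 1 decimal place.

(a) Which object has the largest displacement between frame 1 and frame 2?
the cyan cross

(moved 3.7; next 2.7)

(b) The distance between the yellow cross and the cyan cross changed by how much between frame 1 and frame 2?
+1.9

Distance in frame 1: 1.9. Distance in frame 2: 3.8.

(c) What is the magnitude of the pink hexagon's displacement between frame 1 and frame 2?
2.0

The pink hexagon moved from (1.7, 9.2) to (3.4, 8.1), a distance of √(1.7² + 1.1²) ≈ 2.0.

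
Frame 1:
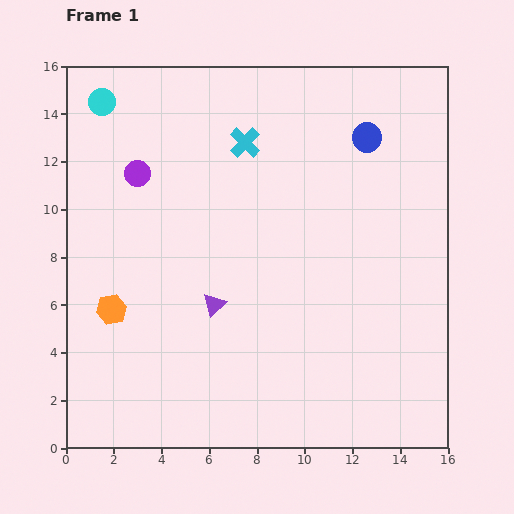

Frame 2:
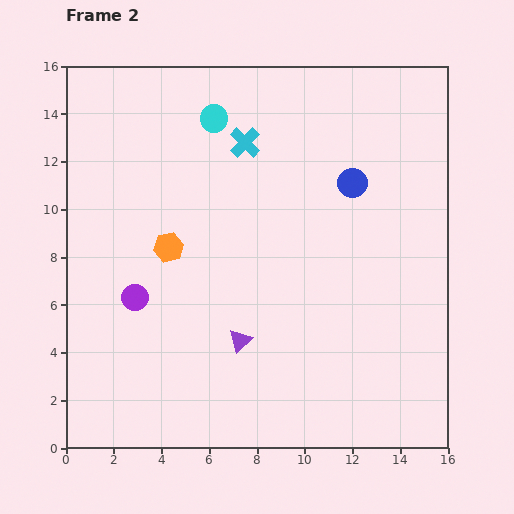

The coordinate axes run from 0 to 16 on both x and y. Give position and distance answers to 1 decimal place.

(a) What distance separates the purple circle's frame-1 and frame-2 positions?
5.2

The purple circle moved from (3.0, 11.5) to (2.9, 6.3), a distance of √(0.1² + 5.2²) ≈ 5.2.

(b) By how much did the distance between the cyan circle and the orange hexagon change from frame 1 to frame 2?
-3.0

Distance in frame 1: 8.7. Distance in frame 2: 5.7.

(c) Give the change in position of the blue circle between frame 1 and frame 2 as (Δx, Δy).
(-0.6, -1.9)

The blue circle was at (12.6, 13.0) in frame 1 and (12.0, 11.1) in frame 2.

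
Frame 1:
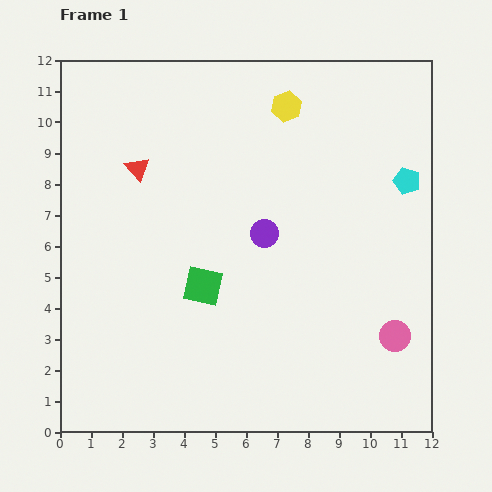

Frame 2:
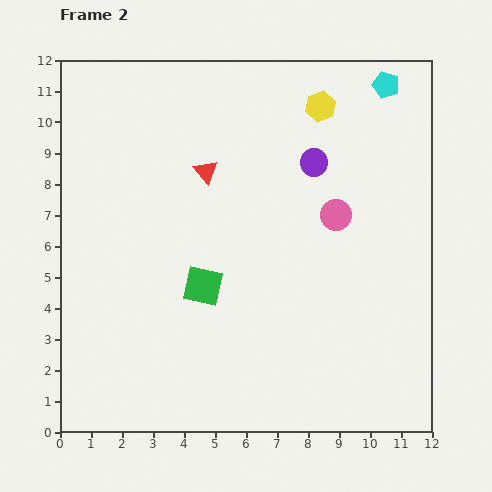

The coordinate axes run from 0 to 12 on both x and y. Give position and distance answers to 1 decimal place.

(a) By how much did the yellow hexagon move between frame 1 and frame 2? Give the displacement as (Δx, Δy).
(1.1, 0.0)

The yellow hexagon was at (7.3, 10.5) in frame 1 and (8.4, 10.5) in frame 2.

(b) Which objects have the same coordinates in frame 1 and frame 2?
the green square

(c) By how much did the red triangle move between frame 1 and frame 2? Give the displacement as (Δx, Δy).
(2.2, -0.1)

The red triangle was at (2.5, 8.5) in frame 1 and (4.7, 8.4) in frame 2.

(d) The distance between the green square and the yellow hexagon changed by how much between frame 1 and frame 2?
+0.5

Distance in frame 1: 6.4. Distance in frame 2: 6.9.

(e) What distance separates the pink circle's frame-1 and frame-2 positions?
4.3

The pink circle moved from (10.8, 3.1) to (8.9, 7.0), a distance of √(1.9² + 3.9²) ≈ 4.3.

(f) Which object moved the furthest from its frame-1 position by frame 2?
the pink circle

(moved 4.3; next 3.2)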